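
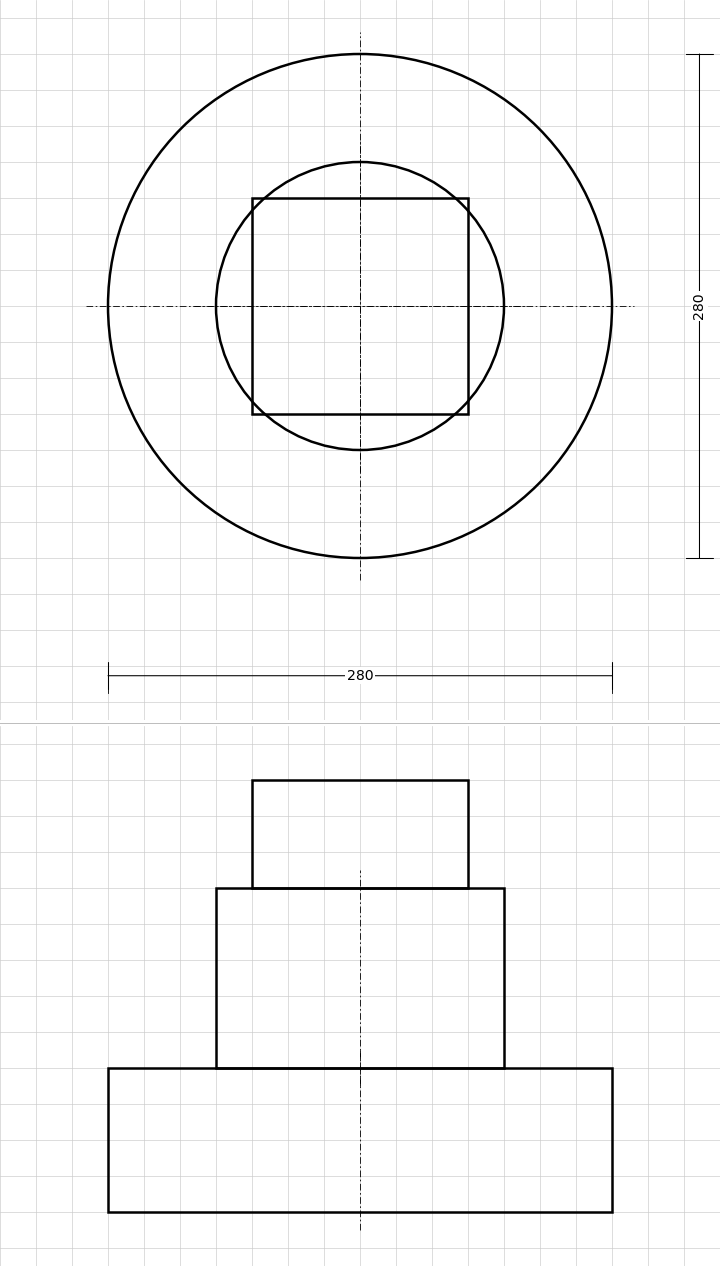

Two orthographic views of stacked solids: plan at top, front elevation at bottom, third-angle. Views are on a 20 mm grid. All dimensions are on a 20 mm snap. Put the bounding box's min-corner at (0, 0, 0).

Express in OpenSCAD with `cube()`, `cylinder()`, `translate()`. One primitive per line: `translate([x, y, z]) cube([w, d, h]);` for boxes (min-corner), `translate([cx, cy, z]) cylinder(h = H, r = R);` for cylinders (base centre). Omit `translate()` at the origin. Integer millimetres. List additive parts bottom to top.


translate([140, 140, 0]) cylinder(h = 80, r = 140);
translate([140, 140, 80]) cylinder(h = 100, r = 80);
translate([80, 80, 180]) cube([120, 120, 60]);


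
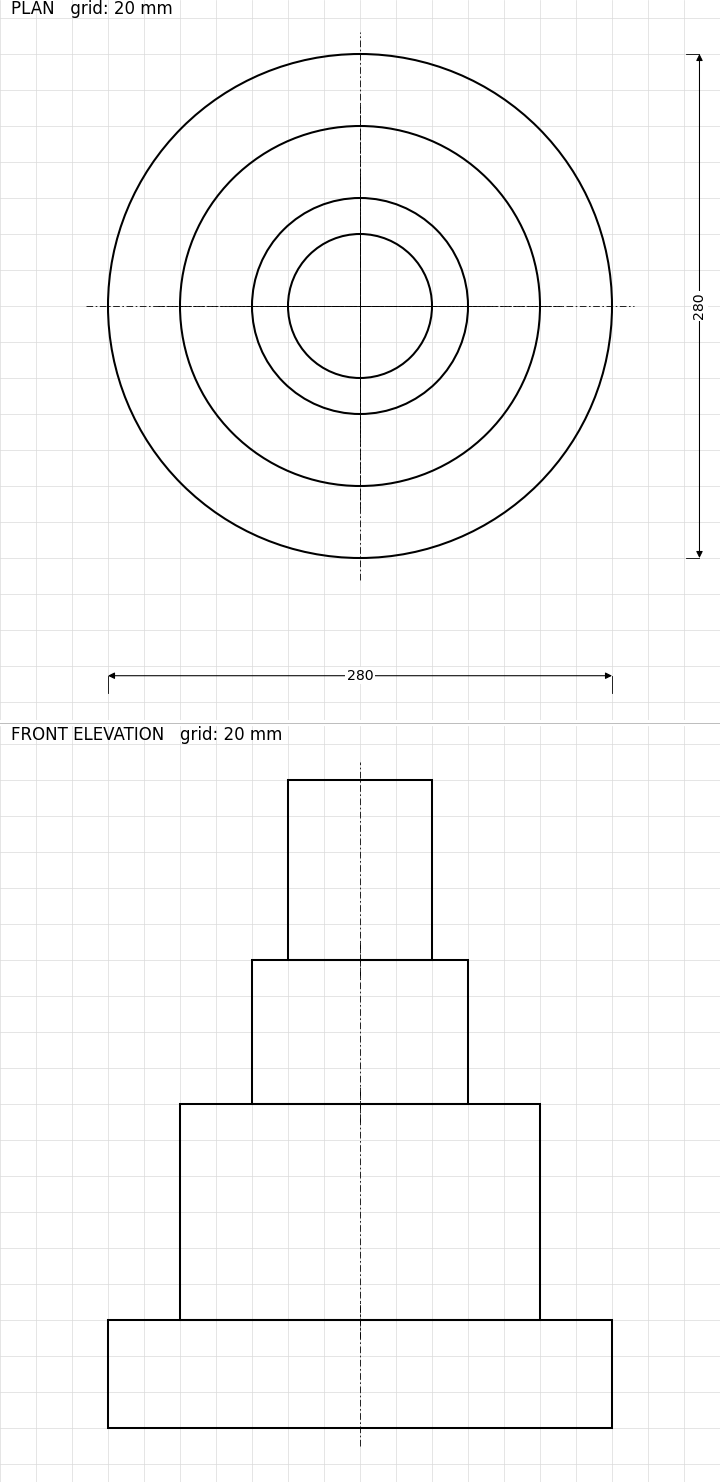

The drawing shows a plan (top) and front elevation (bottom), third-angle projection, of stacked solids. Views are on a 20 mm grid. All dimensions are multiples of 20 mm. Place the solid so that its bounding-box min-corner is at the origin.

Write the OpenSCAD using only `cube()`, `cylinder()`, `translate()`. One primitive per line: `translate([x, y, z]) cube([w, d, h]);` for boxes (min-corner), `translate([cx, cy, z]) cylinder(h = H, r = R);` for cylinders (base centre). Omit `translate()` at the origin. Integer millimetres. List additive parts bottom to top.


translate([140, 140, 0]) cylinder(h = 60, r = 140);
translate([140, 140, 60]) cylinder(h = 120, r = 100);
translate([140, 140, 180]) cylinder(h = 80, r = 60);
translate([140, 140, 260]) cylinder(h = 100, r = 40);


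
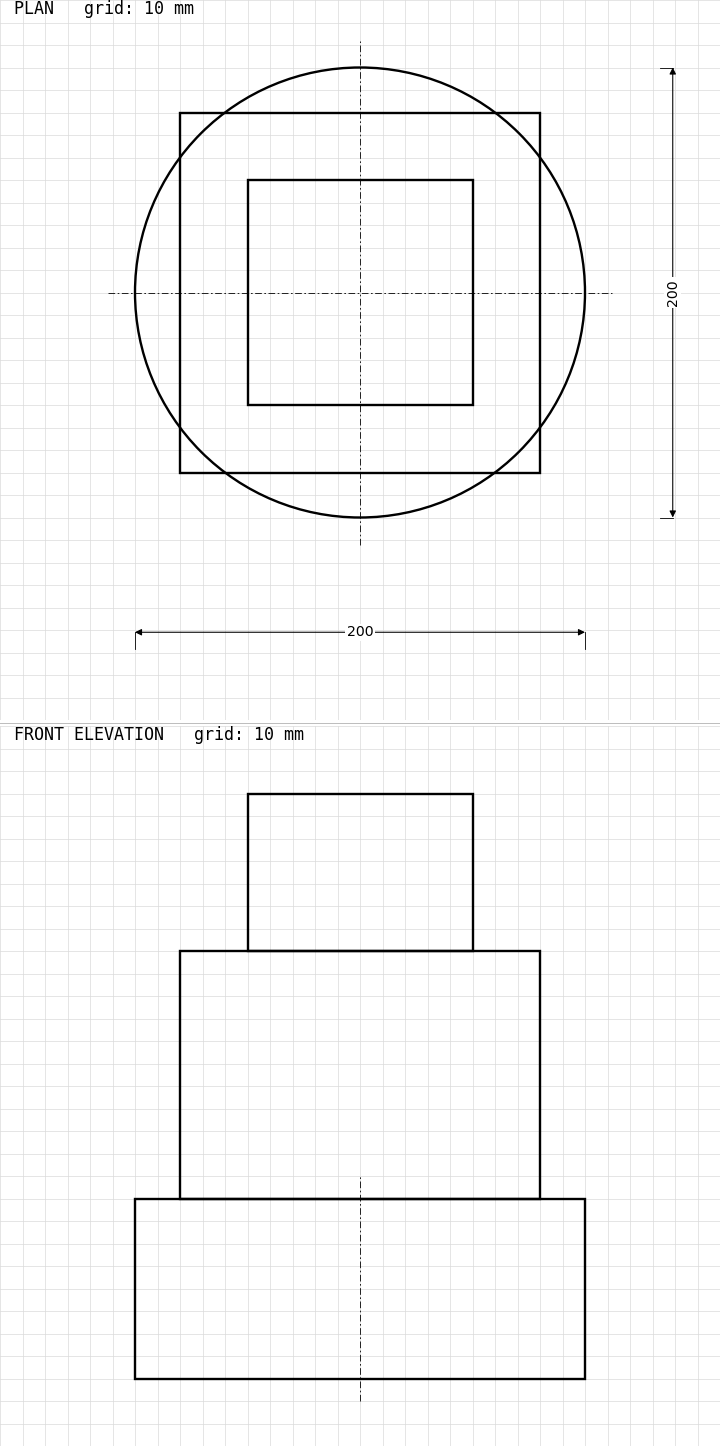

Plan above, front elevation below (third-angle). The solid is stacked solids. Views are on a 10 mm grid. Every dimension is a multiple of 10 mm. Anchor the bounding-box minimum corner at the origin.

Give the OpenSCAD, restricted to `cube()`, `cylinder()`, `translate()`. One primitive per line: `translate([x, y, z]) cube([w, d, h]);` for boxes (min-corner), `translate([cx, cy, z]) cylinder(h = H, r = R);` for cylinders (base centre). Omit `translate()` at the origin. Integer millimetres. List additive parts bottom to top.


translate([100, 100, 0]) cylinder(h = 80, r = 100);
translate([20, 20, 80]) cube([160, 160, 110]);
translate([50, 50, 190]) cube([100, 100, 70]);


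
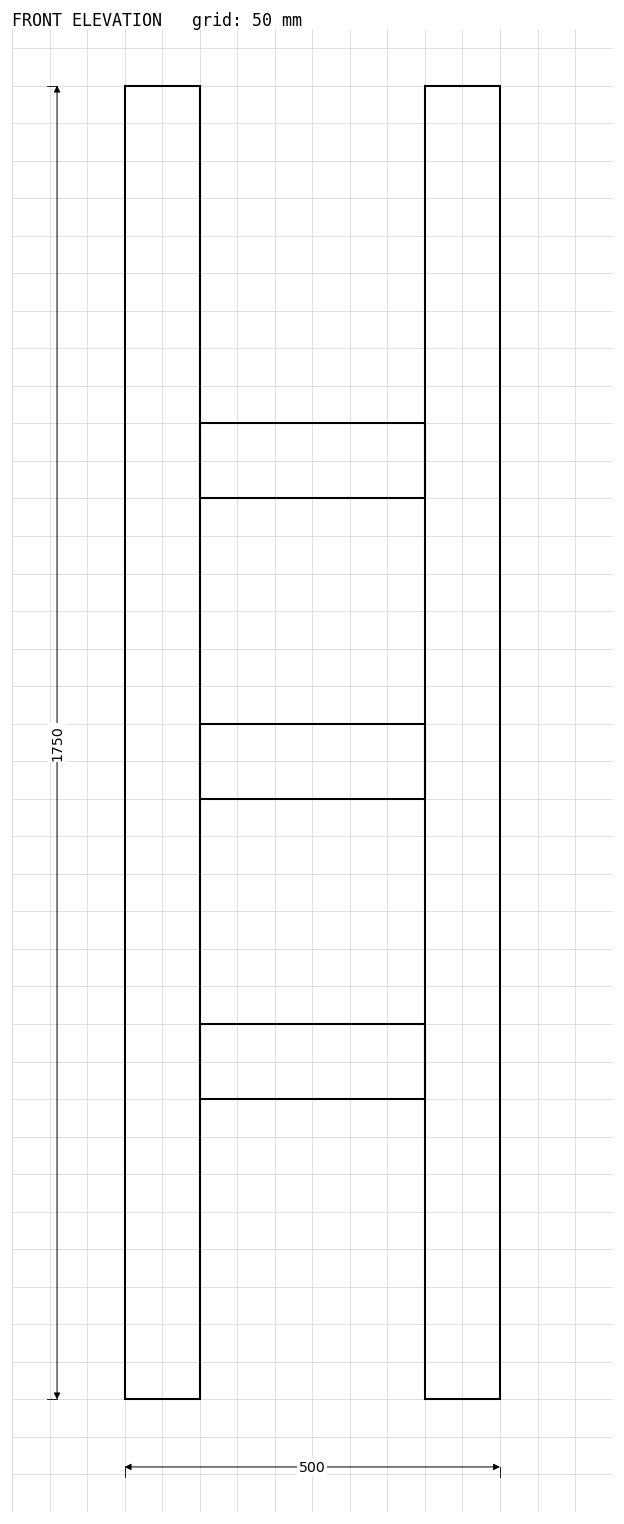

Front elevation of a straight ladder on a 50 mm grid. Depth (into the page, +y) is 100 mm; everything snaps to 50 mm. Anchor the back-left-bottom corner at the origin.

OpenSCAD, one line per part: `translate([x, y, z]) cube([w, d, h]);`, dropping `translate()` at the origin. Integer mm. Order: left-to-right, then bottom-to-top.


cube([100, 100, 1750]);
translate([100, 0, 400]) cube([300, 100, 100]);
translate([100, 0, 800]) cube([300, 100, 100]);
translate([100, 0, 1200]) cube([300, 100, 100]);
translate([400, 0, 0]) cube([100, 100, 1750]);


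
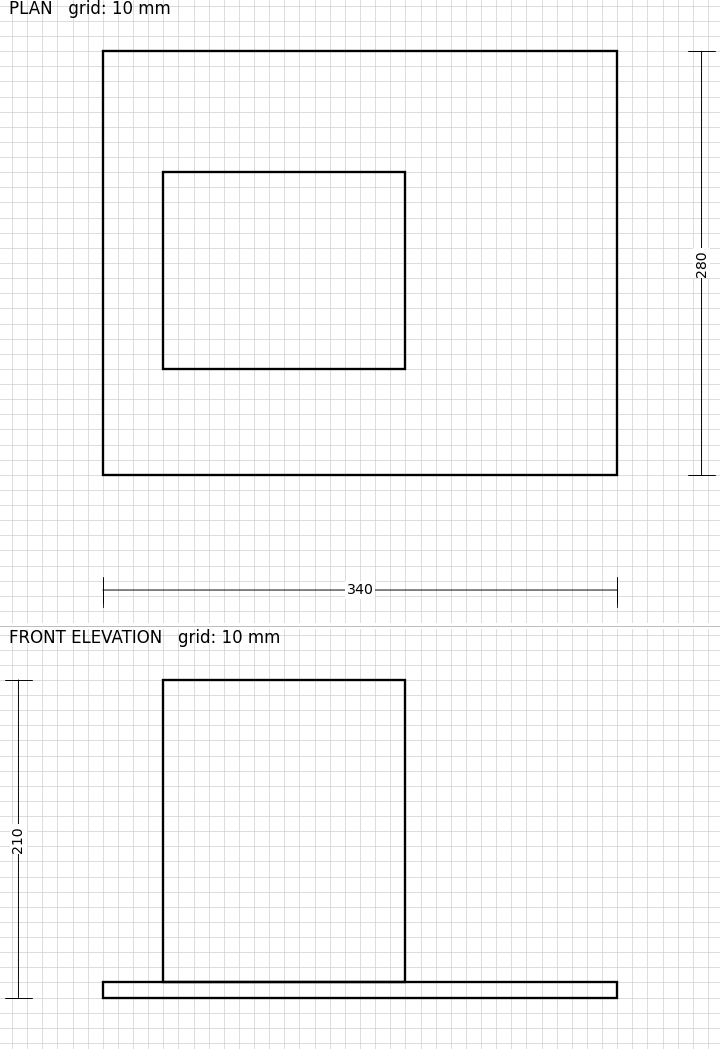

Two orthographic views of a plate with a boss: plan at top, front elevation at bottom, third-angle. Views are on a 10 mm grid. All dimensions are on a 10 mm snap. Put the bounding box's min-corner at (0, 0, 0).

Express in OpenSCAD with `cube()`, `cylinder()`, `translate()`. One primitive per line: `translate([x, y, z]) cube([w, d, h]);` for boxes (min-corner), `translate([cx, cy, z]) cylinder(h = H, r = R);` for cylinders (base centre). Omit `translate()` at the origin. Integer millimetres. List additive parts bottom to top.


cube([340, 280, 10]);
translate([40, 70, 10]) cube([160, 130, 200]);


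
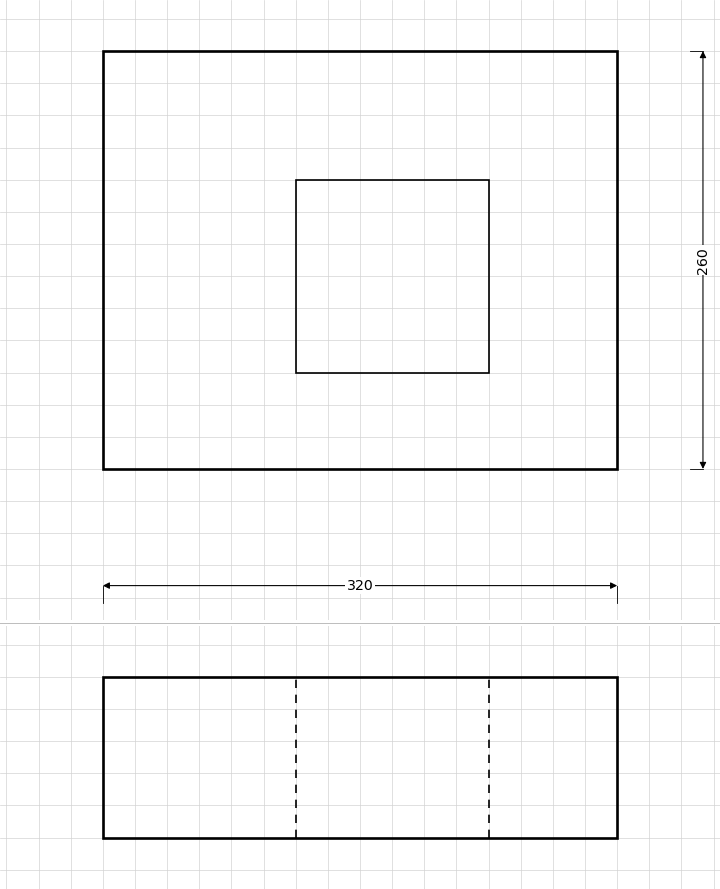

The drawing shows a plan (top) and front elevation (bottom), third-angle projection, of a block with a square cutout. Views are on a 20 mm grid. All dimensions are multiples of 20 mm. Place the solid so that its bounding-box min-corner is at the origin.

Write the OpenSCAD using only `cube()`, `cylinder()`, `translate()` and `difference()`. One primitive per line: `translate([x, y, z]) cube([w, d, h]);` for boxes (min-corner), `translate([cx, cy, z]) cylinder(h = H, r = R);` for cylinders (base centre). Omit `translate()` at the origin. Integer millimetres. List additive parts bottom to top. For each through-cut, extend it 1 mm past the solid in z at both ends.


difference() {
  cube([320, 260, 100]);
  translate([120, 60, -1]) cube([120, 120, 102]);
}


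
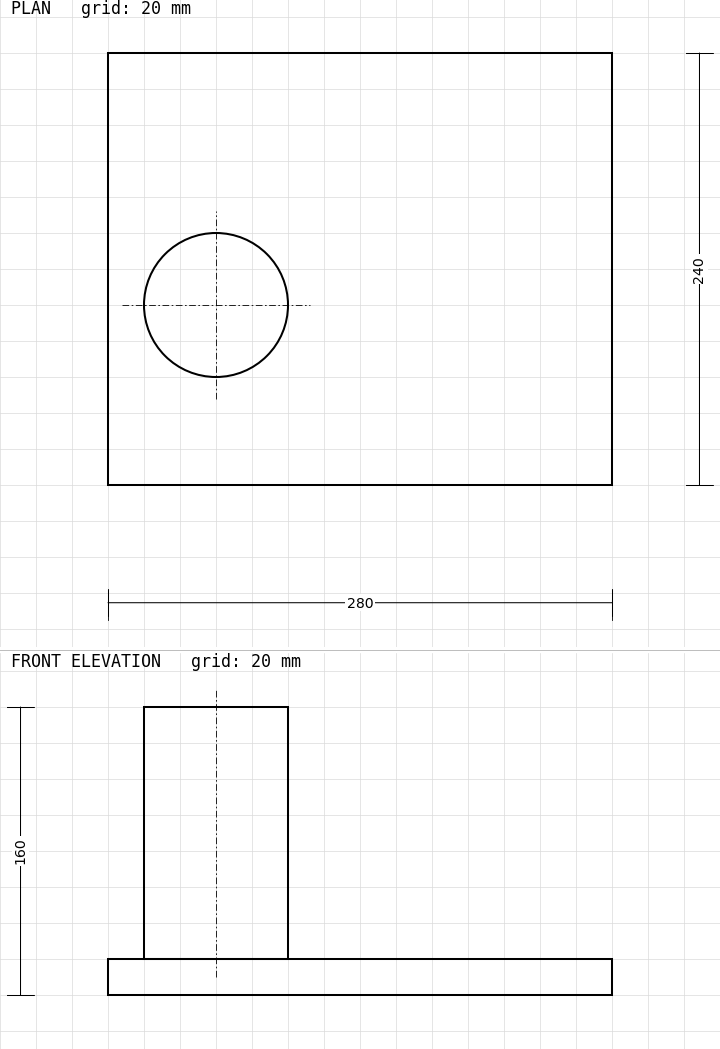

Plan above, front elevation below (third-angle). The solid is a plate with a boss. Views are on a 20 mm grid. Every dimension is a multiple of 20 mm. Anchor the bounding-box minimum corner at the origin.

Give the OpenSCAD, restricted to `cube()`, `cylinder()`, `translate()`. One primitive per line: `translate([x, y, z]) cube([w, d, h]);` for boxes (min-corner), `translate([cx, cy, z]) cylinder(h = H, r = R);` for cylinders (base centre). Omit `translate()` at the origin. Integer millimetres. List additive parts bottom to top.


cube([280, 240, 20]);
translate([60, 100, 20]) cylinder(h = 140, r = 40);


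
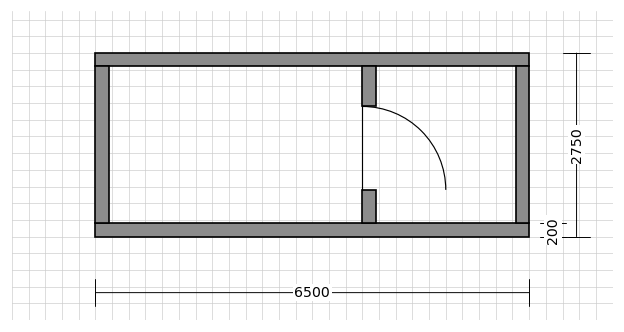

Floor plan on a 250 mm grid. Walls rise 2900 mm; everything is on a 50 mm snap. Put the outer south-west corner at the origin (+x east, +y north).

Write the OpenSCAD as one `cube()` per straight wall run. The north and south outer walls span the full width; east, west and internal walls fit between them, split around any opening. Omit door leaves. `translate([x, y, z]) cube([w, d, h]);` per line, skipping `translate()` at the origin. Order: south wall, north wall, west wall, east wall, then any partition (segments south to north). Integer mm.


cube([6500, 200, 2900]);
translate([0, 2550, 0]) cube([6500, 200, 2900]);
translate([0, 200, 0]) cube([200, 2350, 2900]);
translate([6300, 200, 0]) cube([200, 2350, 2900]);
translate([4000, 200, 0]) cube([200, 500, 2900]);
translate([4000, 1950, 0]) cube([200, 600, 2900]);


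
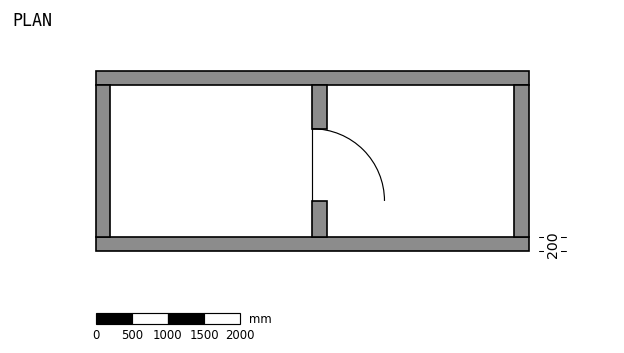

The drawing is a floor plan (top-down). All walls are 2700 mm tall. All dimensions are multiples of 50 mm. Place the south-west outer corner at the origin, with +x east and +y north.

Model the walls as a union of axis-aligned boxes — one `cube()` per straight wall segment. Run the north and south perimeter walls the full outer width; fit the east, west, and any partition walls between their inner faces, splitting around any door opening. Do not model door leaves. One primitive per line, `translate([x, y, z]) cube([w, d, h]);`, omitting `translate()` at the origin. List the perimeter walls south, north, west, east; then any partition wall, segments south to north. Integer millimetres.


cube([6000, 200, 2700]);
translate([0, 2300, 0]) cube([6000, 200, 2700]);
translate([0, 200, 0]) cube([200, 2100, 2700]);
translate([5800, 200, 0]) cube([200, 2100, 2700]);
translate([3000, 200, 0]) cube([200, 500, 2700]);
translate([3000, 1700, 0]) cube([200, 600, 2700]);


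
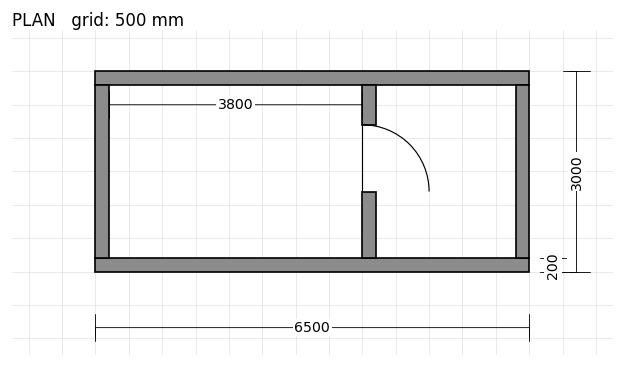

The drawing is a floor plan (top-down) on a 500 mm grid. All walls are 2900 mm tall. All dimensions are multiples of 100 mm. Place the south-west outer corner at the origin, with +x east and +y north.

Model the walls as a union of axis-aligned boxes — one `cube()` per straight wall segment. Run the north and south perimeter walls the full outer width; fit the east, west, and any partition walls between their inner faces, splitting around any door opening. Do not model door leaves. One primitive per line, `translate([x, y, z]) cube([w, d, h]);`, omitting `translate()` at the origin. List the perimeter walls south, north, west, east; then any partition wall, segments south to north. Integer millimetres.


cube([6500, 200, 2900]);
translate([0, 2800, 0]) cube([6500, 200, 2900]);
translate([0, 200, 0]) cube([200, 2600, 2900]);
translate([6300, 200, 0]) cube([200, 2600, 2900]);
translate([4000, 200, 0]) cube([200, 1000, 2900]);
translate([4000, 2200, 0]) cube([200, 600, 2900]);


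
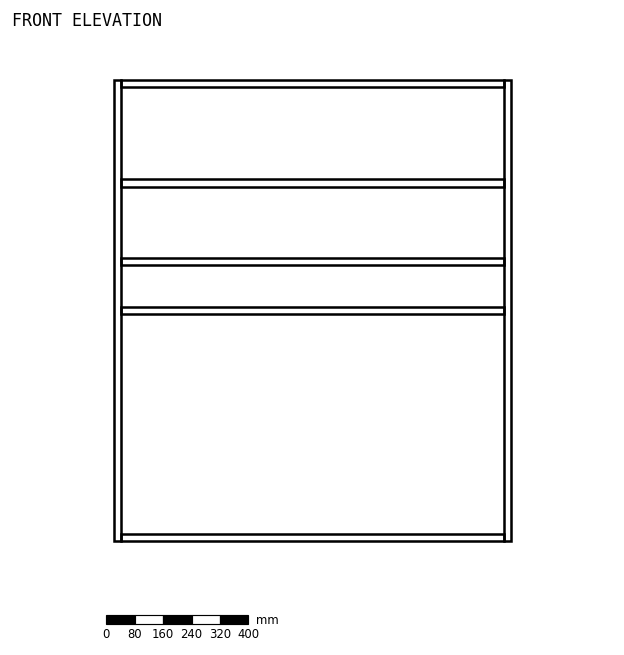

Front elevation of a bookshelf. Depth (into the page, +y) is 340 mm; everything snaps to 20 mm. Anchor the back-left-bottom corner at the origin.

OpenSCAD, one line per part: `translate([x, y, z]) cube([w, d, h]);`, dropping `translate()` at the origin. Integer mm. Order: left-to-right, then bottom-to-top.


cube([20, 340, 1300]);
translate([20, 0, 0]) cube([1080, 340, 20]);
translate([20, 0, 640]) cube([1080, 340, 20]);
translate([20, 0, 780]) cube([1080, 340, 20]);
translate([20, 0, 1000]) cube([1080, 340, 20]);
translate([20, 0, 1280]) cube([1080, 340, 20]);
translate([1100, 0, 0]) cube([20, 340, 1300]);


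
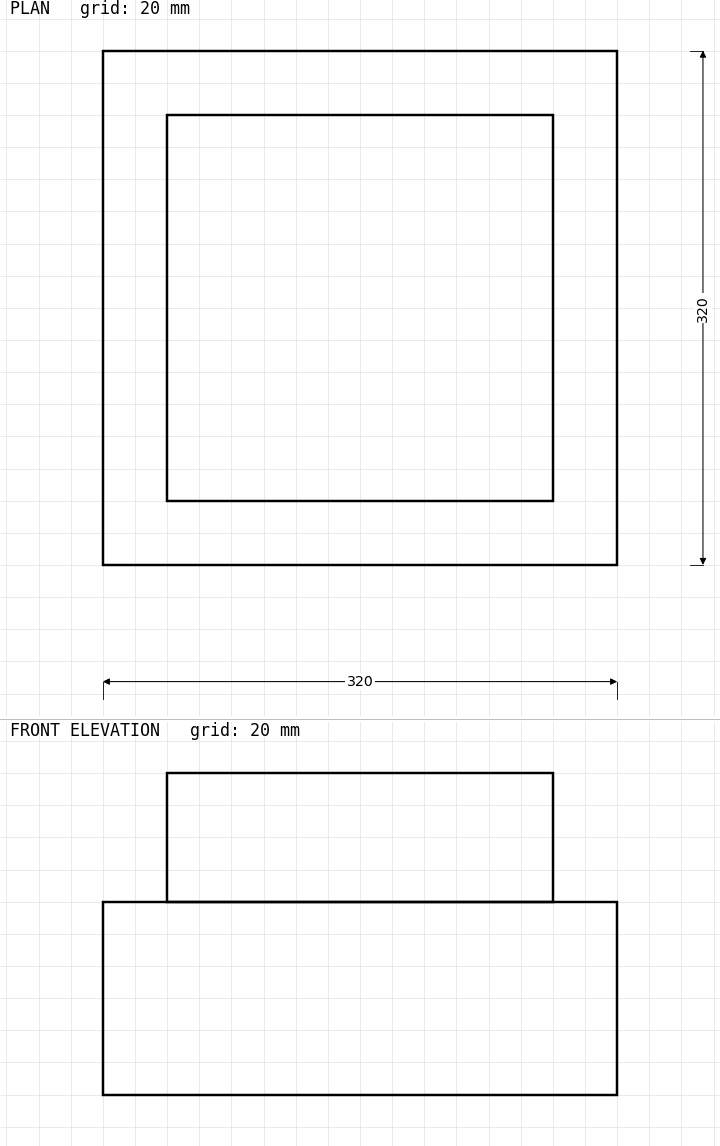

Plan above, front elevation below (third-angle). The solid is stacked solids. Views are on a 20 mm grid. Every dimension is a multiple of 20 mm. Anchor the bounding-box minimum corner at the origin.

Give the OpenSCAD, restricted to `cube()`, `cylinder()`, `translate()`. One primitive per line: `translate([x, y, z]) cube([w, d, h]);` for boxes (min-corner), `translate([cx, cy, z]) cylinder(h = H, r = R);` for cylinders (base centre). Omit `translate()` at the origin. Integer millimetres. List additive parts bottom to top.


cube([320, 320, 120]);
translate([40, 40, 120]) cube([240, 240, 80]);


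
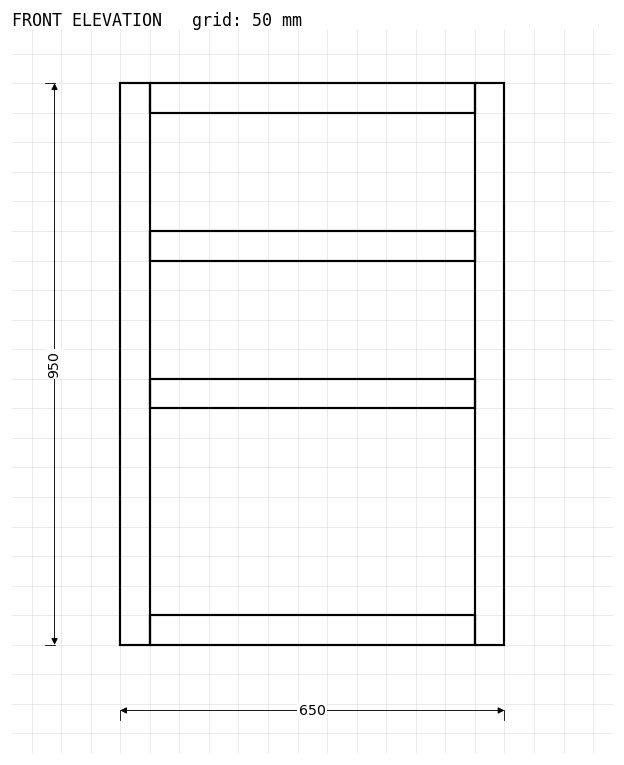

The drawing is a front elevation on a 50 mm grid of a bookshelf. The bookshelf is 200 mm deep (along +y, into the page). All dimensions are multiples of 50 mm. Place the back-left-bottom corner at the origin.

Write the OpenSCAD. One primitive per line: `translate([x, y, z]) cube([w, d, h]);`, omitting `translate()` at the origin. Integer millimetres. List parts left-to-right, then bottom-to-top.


cube([50, 200, 950]);
translate([50, 0, 0]) cube([550, 200, 50]);
translate([50, 0, 400]) cube([550, 200, 50]);
translate([50, 0, 650]) cube([550, 200, 50]);
translate([50, 0, 900]) cube([550, 200, 50]);
translate([600, 0, 0]) cube([50, 200, 950]);


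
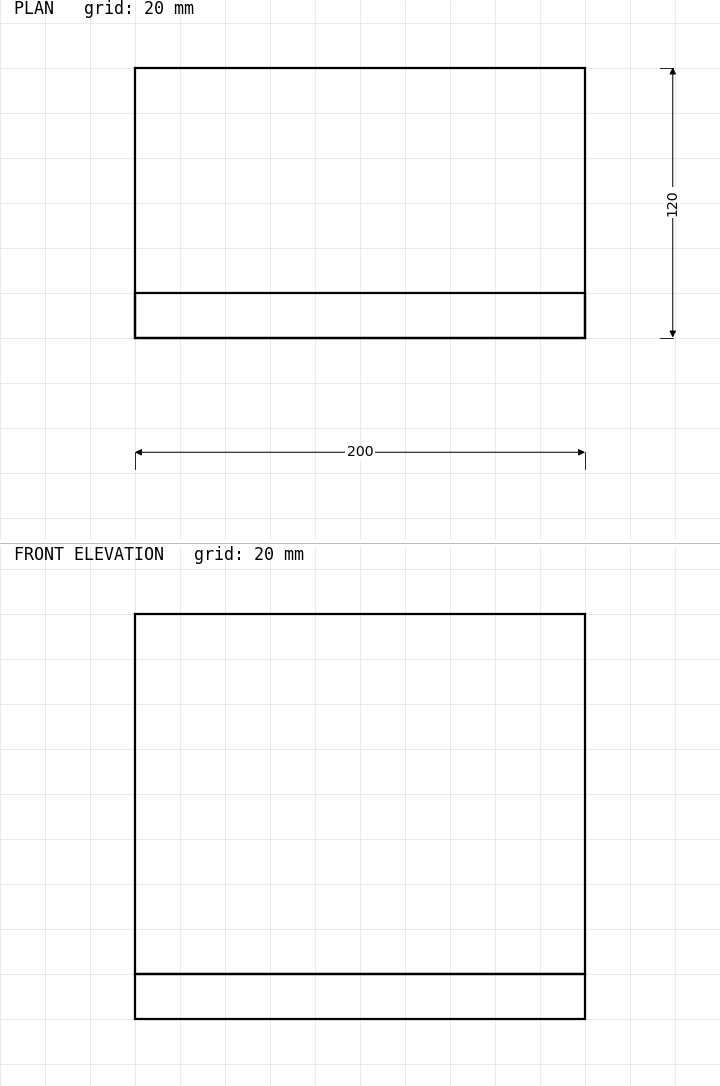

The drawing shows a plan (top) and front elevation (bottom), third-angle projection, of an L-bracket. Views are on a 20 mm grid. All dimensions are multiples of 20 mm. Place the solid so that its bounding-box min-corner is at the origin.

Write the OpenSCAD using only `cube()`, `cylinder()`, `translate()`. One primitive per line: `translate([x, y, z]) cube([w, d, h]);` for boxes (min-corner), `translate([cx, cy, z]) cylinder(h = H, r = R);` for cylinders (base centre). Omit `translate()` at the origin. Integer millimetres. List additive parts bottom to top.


cube([200, 120, 20]);
translate([0, 0, 20]) cube([200, 20, 160]);


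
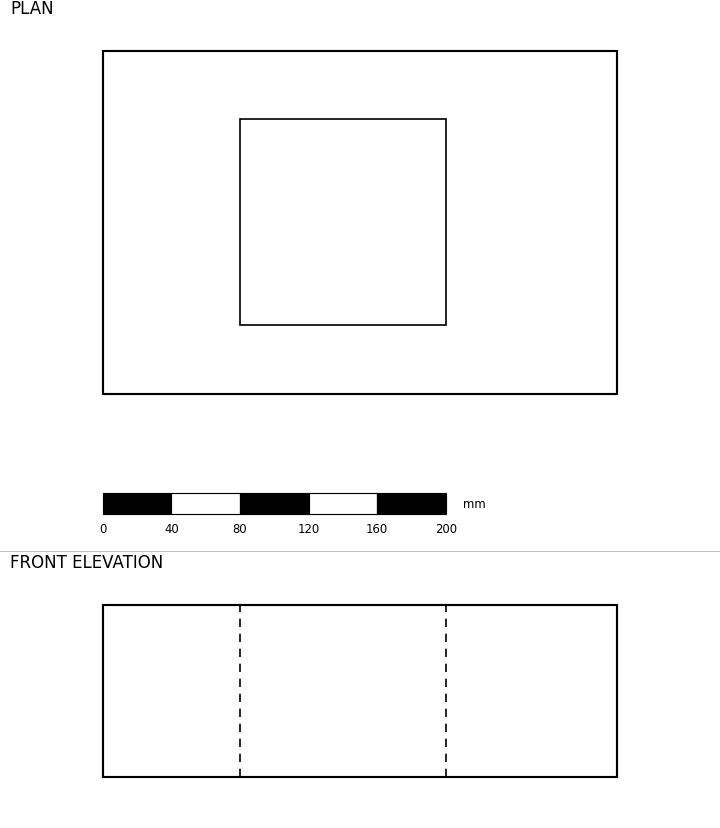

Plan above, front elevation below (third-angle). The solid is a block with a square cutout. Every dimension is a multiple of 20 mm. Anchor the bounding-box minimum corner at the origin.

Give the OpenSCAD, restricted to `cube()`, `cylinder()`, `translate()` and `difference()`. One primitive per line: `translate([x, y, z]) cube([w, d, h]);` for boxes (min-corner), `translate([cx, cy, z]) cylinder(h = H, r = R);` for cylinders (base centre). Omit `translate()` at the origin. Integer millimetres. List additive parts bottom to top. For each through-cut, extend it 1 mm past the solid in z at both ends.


difference() {
  cube([300, 200, 100]);
  translate([80, 40, -1]) cube([120, 120, 102]);
}


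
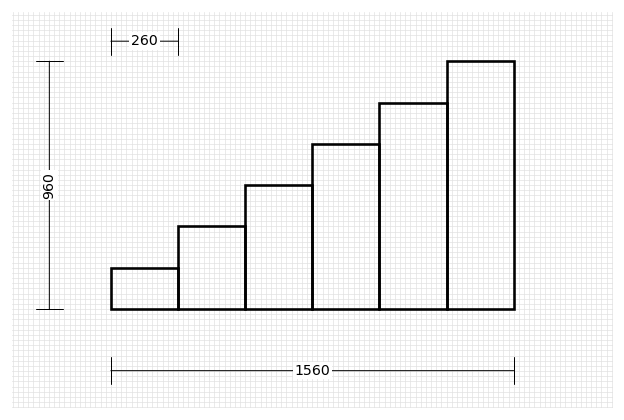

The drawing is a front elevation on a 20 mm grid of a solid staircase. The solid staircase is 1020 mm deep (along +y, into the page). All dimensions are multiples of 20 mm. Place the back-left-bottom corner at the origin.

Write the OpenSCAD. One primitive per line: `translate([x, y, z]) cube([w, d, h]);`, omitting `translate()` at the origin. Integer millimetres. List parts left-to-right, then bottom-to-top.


cube([260, 1020, 160]);
translate([260, 0, 0]) cube([260, 1020, 320]);
translate([520, 0, 0]) cube([260, 1020, 480]);
translate([780, 0, 0]) cube([260, 1020, 640]);
translate([1040, 0, 0]) cube([260, 1020, 800]);
translate([1300, 0, 0]) cube([260, 1020, 960]);


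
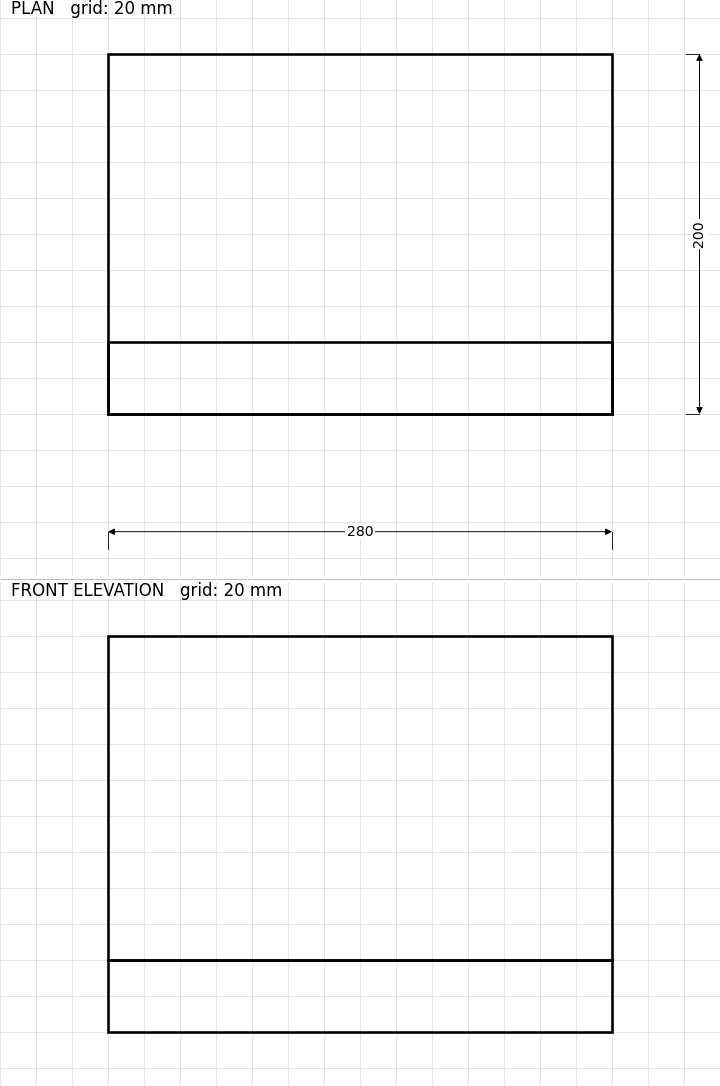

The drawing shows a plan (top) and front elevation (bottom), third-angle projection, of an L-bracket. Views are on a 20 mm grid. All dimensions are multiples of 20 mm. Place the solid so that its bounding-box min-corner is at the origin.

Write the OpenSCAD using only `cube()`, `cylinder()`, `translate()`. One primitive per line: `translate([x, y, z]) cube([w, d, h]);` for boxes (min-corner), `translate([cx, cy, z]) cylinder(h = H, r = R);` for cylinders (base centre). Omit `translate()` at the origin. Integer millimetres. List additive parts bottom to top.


cube([280, 200, 40]);
translate([0, 0, 40]) cube([280, 40, 180]);


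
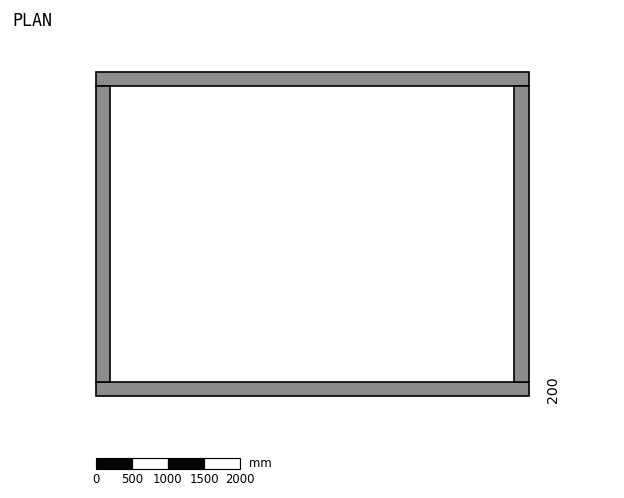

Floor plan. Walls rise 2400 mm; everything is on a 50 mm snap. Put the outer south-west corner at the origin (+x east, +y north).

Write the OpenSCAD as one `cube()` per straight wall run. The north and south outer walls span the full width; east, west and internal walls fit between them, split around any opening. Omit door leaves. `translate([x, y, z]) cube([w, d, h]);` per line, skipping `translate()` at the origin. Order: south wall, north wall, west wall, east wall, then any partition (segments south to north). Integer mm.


cube([6000, 200, 2400]);
translate([0, 4300, 0]) cube([6000, 200, 2400]);
translate([0, 200, 0]) cube([200, 4100, 2400]);
translate([5800, 200, 0]) cube([200, 4100, 2400]);


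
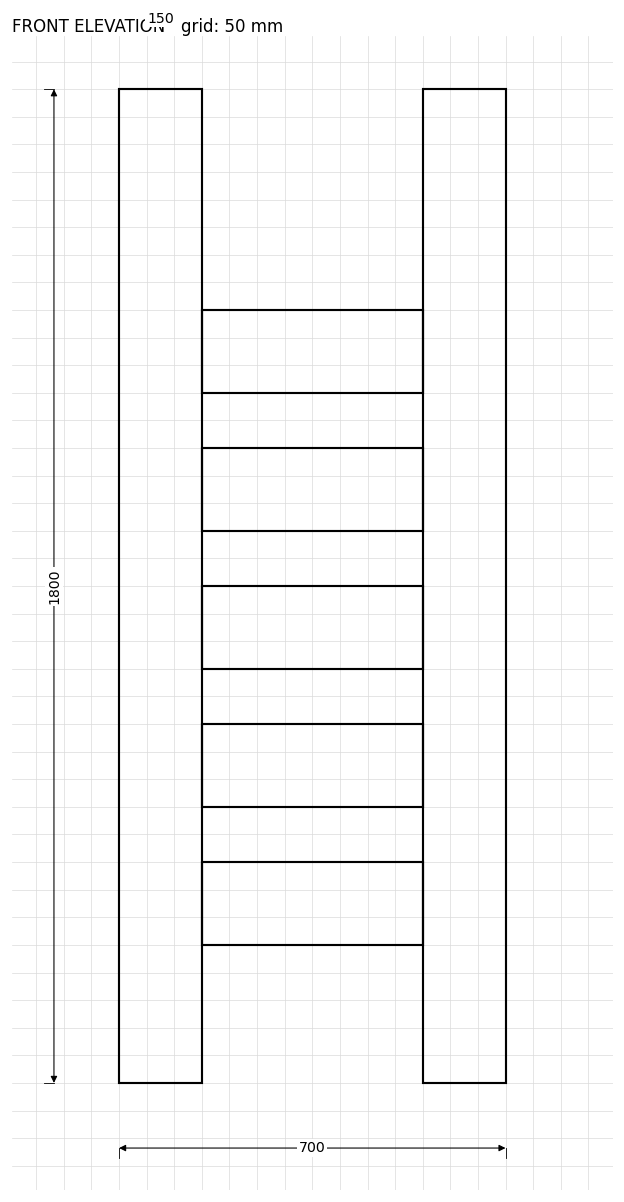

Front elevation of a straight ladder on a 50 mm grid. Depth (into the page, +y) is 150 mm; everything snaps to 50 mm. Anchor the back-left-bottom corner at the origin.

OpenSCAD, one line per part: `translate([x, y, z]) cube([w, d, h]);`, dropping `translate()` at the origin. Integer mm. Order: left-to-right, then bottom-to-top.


cube([150, 150, 1800]);
translate([150, 0, 250]) cube([400, 150, 150]);
translate([150, 0, 500]) cube([400, 150, 150]);
translate([150, 0, 750]) cube([400, 150, 150]);
translate([150, 0, 1000]) cube([400, 150, 150]);
translate([150, 0, 1250]) cube([400, 150, 150]);
translate([550, 0, 0]) cube([150, 150, 1800]);


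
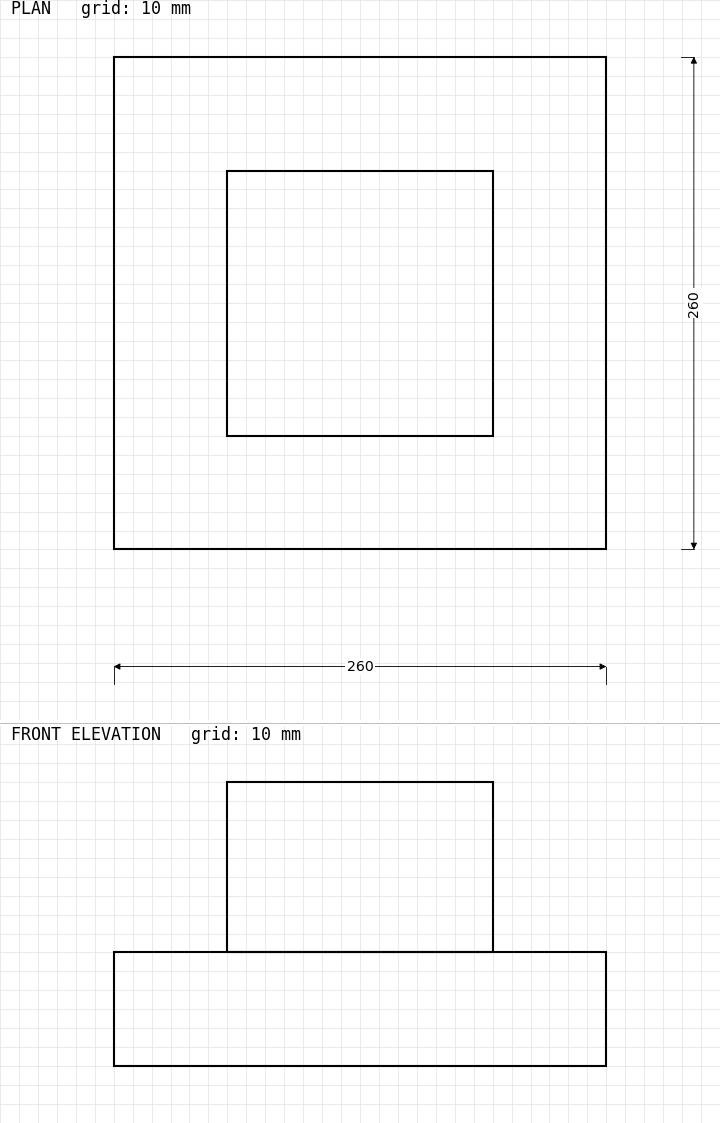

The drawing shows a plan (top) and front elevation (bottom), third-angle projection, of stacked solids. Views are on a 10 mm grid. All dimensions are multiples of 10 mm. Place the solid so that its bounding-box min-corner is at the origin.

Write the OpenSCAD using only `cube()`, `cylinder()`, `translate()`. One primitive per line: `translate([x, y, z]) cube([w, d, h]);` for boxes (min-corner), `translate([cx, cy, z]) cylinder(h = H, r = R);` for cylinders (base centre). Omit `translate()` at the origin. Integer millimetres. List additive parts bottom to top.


cube([260, 260, 60]);
translate([60, 60, 60]) cube([140, 140, 90]);


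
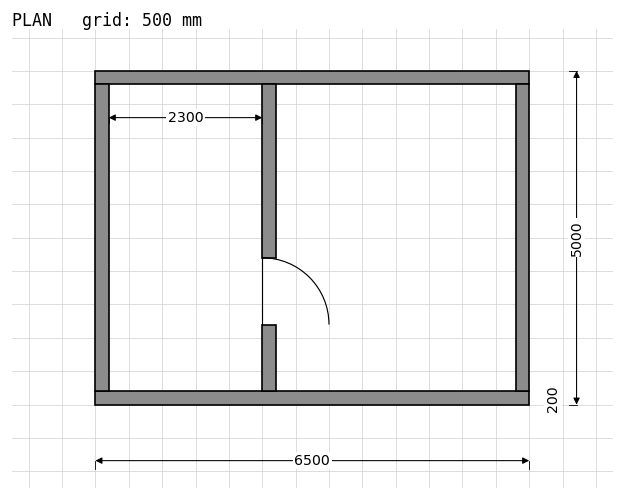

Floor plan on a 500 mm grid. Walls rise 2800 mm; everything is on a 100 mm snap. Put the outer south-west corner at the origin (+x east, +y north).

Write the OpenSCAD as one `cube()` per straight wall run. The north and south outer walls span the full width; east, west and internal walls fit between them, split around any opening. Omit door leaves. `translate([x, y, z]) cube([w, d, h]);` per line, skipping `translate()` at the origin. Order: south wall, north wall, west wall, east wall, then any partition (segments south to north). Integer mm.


cube([6500, 200, 2800]);
translate([0, 4800, 0]) cube([6500, 200, 2800]);
translate([0, 200, 0]) cube([200, 4600, 2800]);
translate([6300, 200, 0]) cube([200, 4600, 2800]);
translate([2500, 200, 0]) cube([200, 1000, 2800]);
translate([2500, 2200, 0]) cube([200, 2600, 2800]);


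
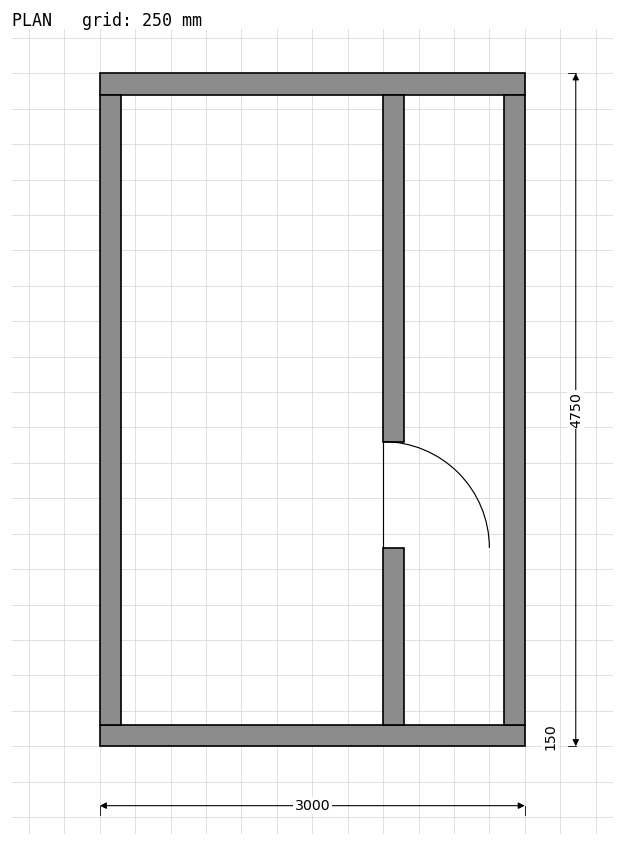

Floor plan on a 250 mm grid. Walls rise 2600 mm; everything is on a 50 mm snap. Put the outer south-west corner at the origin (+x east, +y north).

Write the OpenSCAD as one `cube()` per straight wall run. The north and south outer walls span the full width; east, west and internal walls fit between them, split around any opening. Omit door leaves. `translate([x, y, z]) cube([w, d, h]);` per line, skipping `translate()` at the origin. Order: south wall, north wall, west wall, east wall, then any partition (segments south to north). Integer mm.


cube([3000, 150, 2600]);
translate([0, 4600, 0]) cube([3000, 150, 2600]);
translate([0, 150, 0]) cube([150, 4450, 2600]);
translate([2850, 150, 0]) cube([150, 4450, 2600]);
translate([2000, 150, 0]) cube([150, 1250, 2600]);
translate([2000, 2150, 0]) cube([150, 2450, 2600]);


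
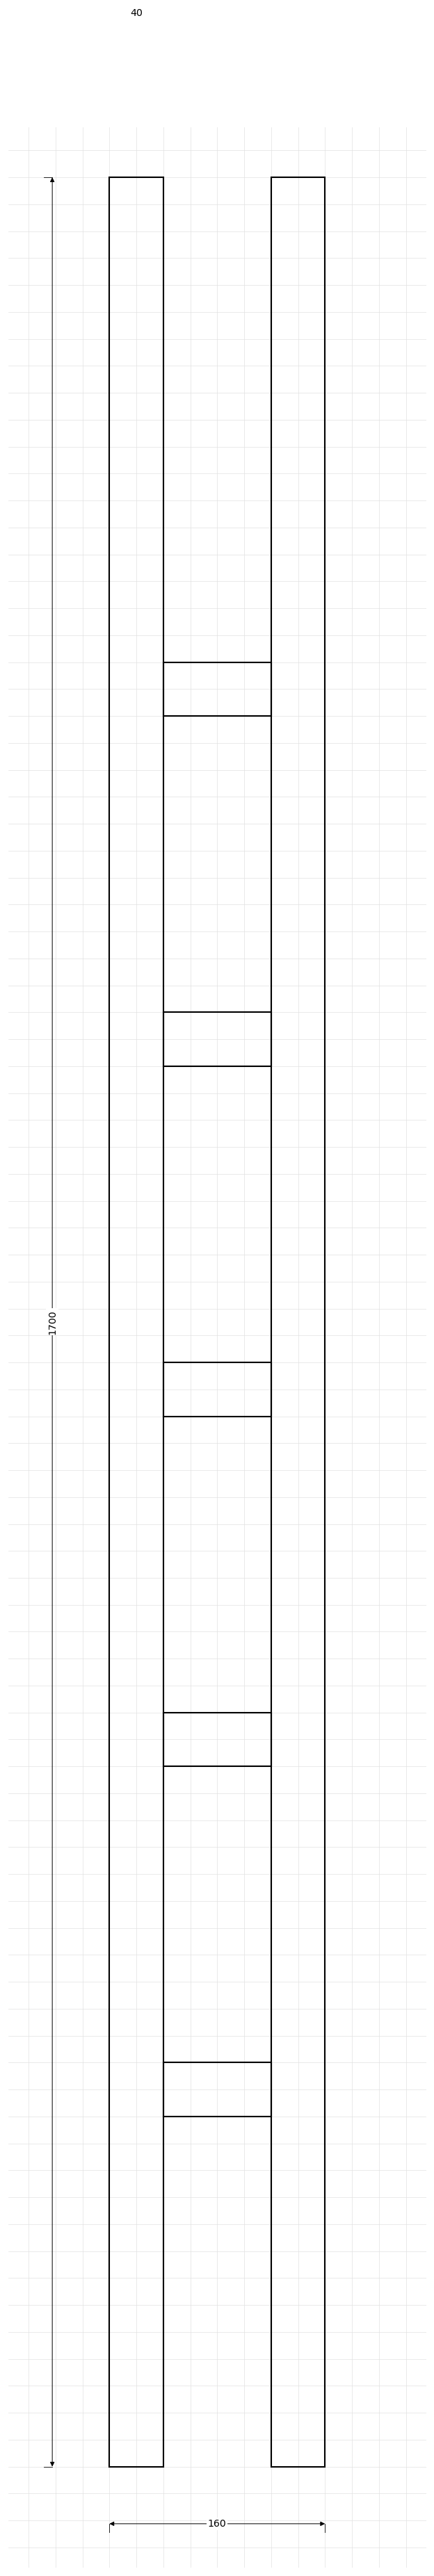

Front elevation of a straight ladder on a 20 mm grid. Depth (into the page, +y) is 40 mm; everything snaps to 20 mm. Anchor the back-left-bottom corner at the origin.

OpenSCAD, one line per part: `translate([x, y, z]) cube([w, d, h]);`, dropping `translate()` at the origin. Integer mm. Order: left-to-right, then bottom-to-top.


cube([40, 40, 1700]);
translate([40, 0, 260]) cube([80, 40, 40]);
translate([40, 0, 520]) cube([80, 40, 40]);
translate([40, 0, 780]) cube([80, 40, 40]);
translate([40, 0, 1040]) cube([80, 40, 40]);
translate([40, 0, 1300]) cube([80, 40, 40]);
translate([120, 0, 0]) cube([40, 40, 1700]);


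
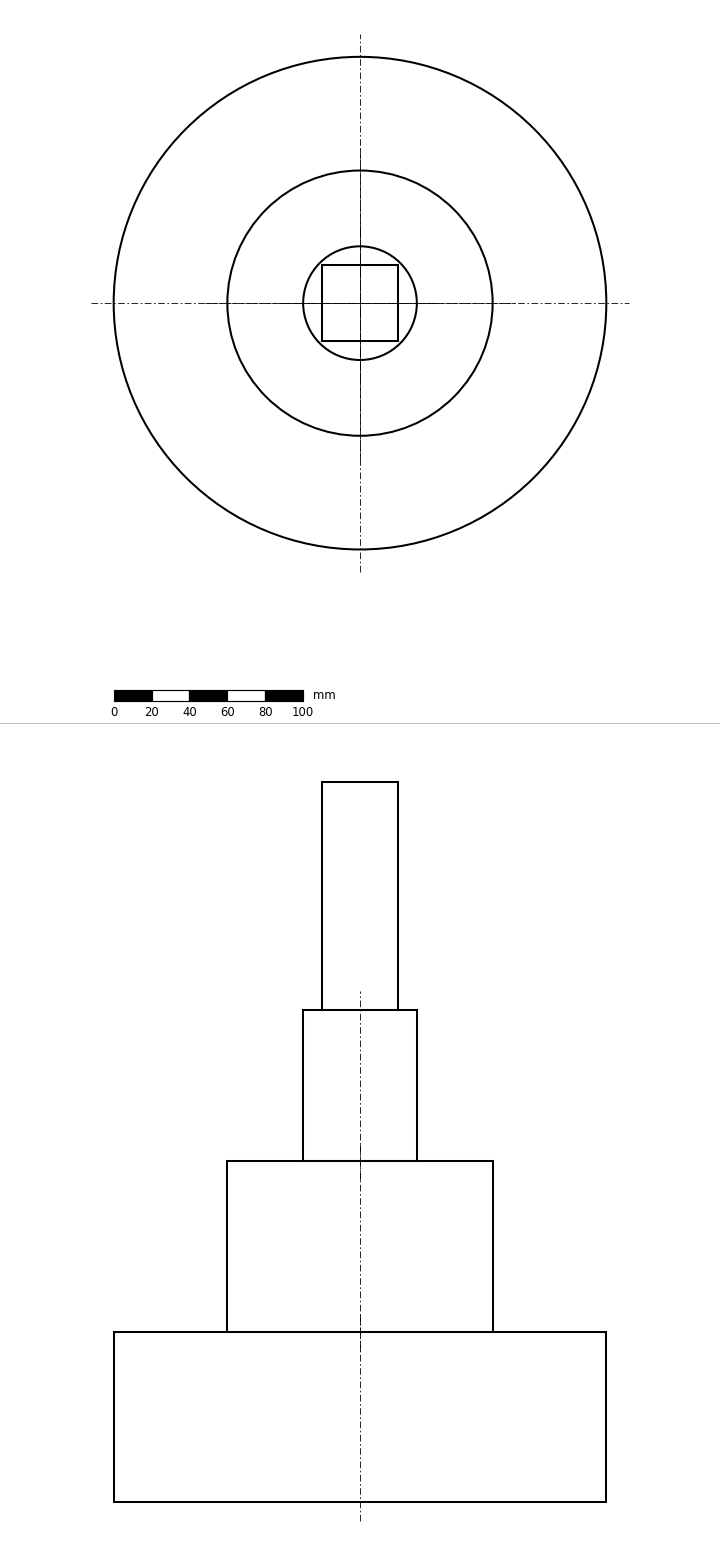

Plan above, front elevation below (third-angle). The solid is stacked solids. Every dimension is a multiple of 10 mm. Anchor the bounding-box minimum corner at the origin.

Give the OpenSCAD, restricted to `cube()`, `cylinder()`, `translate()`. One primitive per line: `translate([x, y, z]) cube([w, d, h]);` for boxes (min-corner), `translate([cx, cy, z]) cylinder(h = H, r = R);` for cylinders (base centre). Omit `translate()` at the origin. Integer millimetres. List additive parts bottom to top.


translate([130, 130, 0]) cylinder(h = 90, r = 130);
translate([130, 130, 90]) cylinder(h = 90, r = 70);
translate([130, 130, 180]) cylinder(h = 80, r = 30);
translate([110, 110, 260]) cube([40, 40, 120]);


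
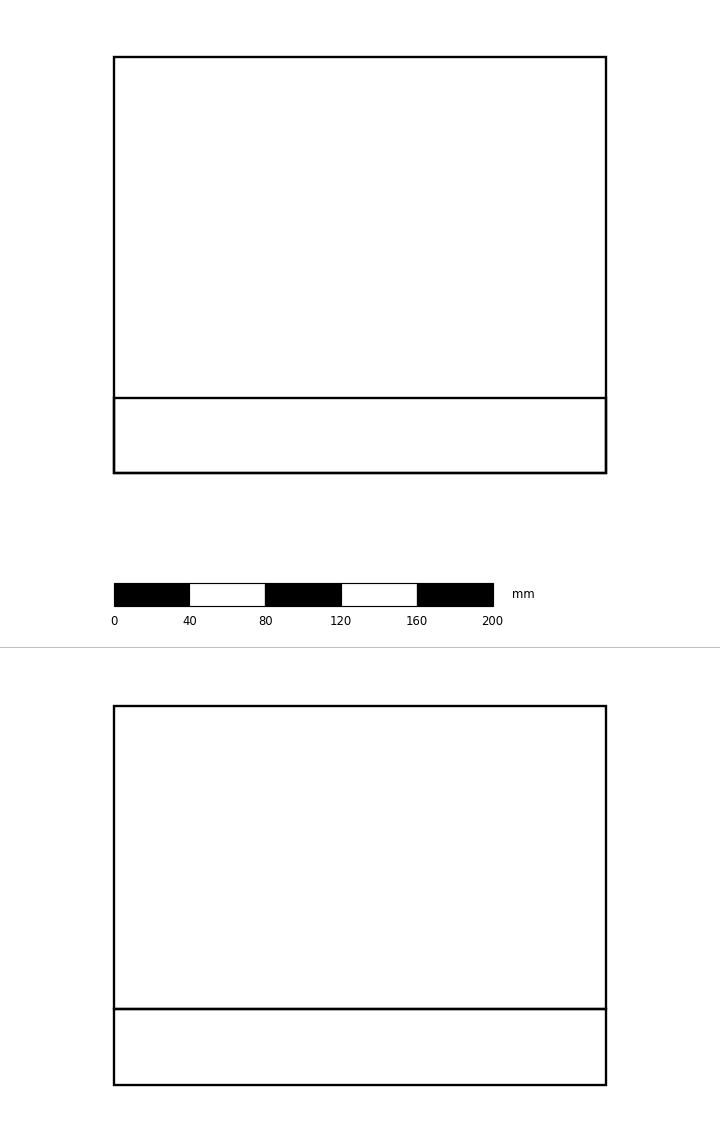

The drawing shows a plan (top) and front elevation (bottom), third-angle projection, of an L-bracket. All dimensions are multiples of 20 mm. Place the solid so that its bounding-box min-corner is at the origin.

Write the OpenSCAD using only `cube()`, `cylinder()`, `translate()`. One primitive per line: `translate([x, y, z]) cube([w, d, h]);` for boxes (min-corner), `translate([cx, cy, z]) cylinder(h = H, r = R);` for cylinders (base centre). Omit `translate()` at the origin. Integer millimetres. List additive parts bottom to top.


cube([260, 220, 40]);
translate([0, 0, 40]) cube([260, 40, 160]);


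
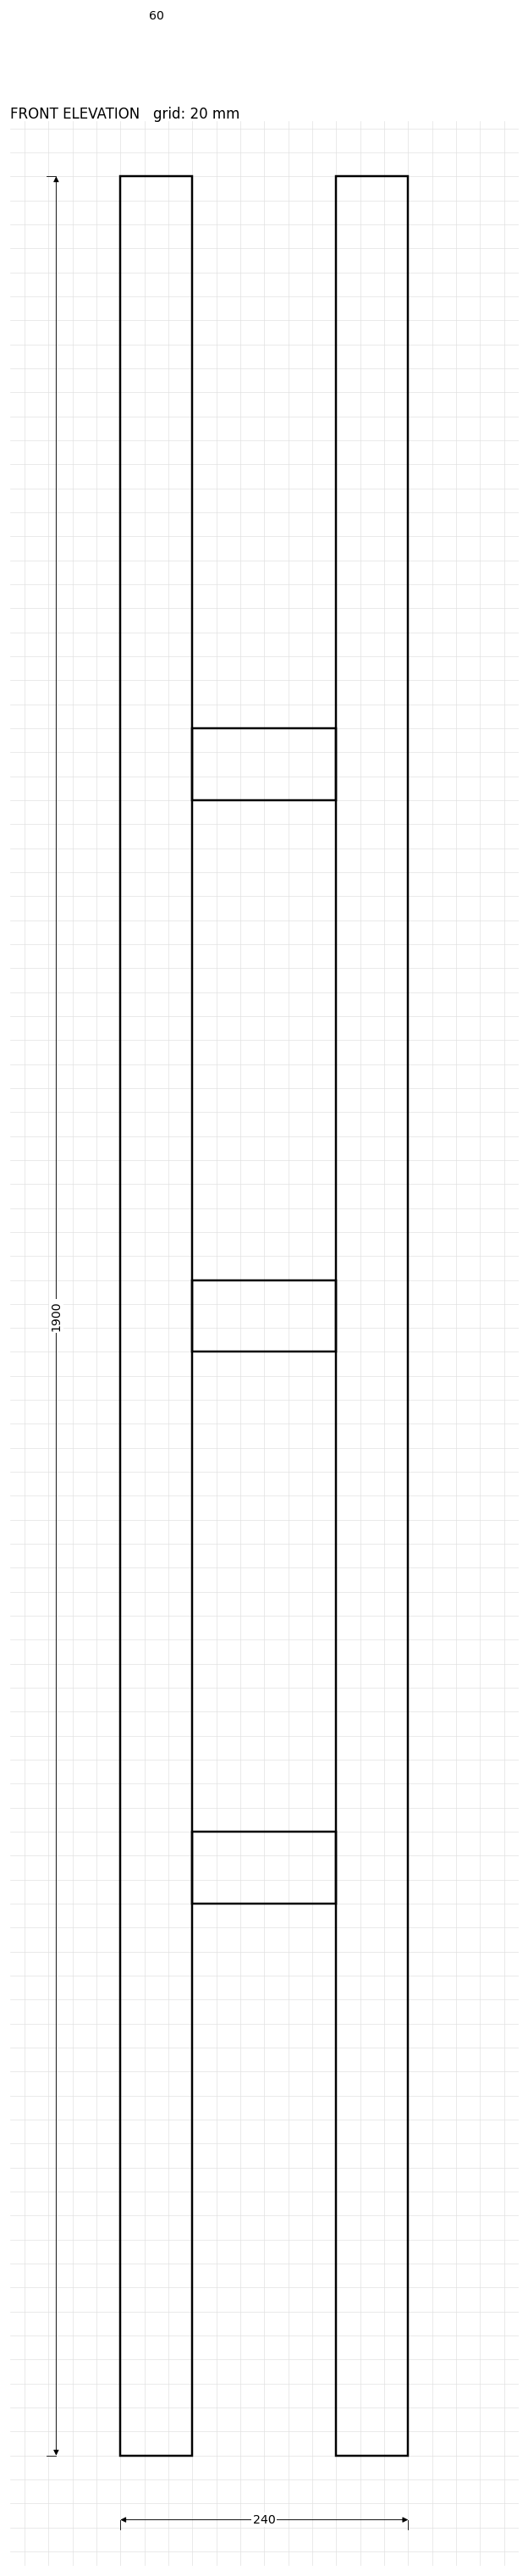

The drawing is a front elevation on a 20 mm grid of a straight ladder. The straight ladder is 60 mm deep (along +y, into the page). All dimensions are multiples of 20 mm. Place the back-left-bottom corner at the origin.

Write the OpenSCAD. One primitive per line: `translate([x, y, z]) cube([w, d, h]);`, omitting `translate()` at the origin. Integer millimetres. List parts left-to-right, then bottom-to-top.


cube([60, 60, 1900]);
translate([60, 0, 460]) cube([120, 60, 60]);
translate([60, 0, 920]) cube([120, 60, 60]);
translate([60, 0, 1380]) cube([120, 60, 60]);
translate([180, 0, 0]) cube([60, 60, 1900]);


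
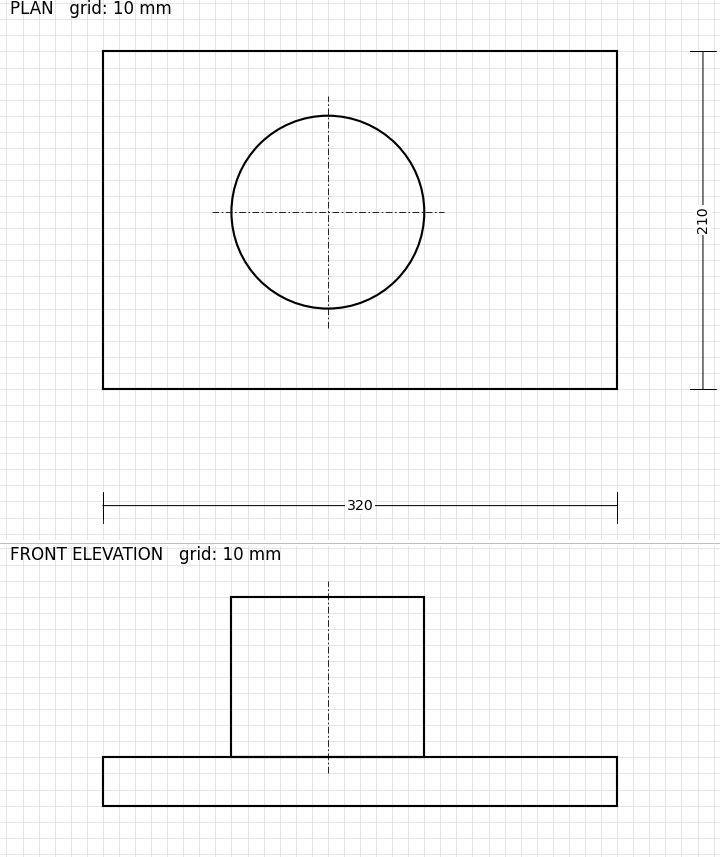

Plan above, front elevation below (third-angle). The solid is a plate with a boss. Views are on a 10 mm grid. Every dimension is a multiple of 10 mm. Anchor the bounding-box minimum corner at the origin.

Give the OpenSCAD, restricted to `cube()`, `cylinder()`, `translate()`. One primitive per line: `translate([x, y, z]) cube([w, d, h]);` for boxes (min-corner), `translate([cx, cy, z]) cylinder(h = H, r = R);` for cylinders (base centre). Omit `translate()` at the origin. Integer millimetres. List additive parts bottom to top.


cube([320, 210, 30]);
translate([140, 110, 30]) cylinder(h = 100, r = 60);


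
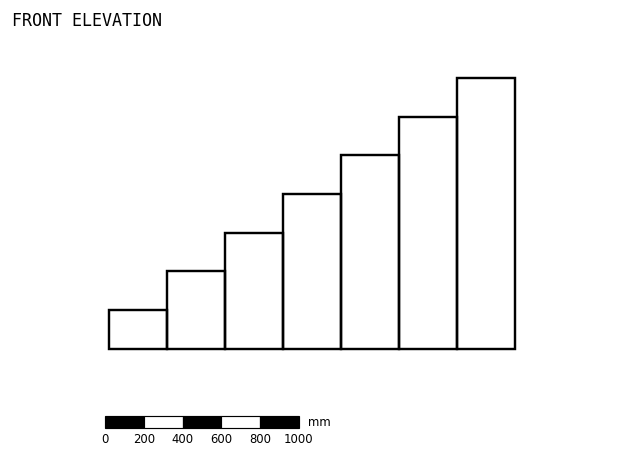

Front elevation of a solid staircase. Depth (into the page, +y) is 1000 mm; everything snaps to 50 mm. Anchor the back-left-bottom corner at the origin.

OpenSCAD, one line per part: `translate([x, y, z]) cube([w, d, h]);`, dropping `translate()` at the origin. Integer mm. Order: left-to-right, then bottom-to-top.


cube([300, 1000, 200]);
translate([300, 0, 0]) cube([300, 1000, 400]);
translate([600, 0, 0]) cube([300, 1000, 600]);
translate([900, 0, 0]) cube([300, 1000, 800]);
translate([1200, 0, 0]) cube([300, 1000, 1000]);
translate([1500, 0, 0]) cube([300, 1000, 1200]);
translate([1800, 0, 0]) cube([300, 1000, 1400]);


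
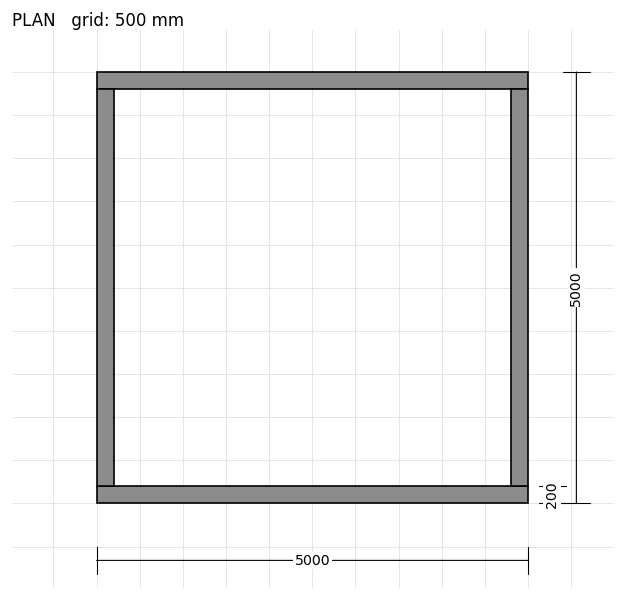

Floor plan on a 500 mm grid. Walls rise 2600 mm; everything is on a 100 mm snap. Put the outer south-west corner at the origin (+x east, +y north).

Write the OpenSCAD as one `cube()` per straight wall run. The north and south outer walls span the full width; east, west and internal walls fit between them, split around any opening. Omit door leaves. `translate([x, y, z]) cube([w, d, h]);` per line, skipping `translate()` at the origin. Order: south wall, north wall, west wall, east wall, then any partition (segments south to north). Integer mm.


cube([5000, 200, 2600]);
translate([0, 4800, 0]) cube([5000, 200, 2600]);
translate([0, 200, 0]) cube([200, 4600, 2600]);
translate([4800, 200, 0]) cube([200, 4600, 2600]);


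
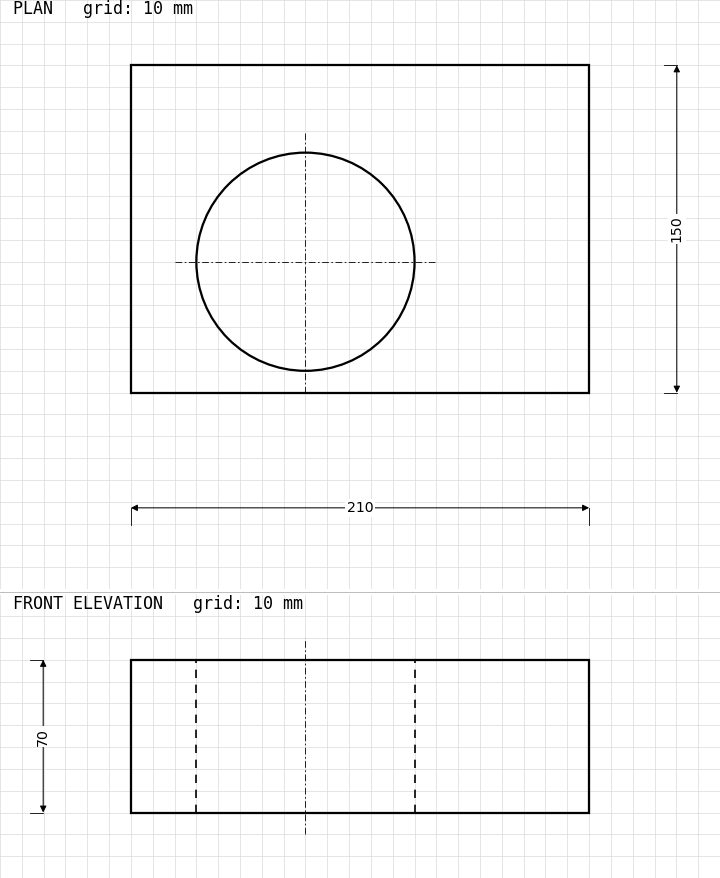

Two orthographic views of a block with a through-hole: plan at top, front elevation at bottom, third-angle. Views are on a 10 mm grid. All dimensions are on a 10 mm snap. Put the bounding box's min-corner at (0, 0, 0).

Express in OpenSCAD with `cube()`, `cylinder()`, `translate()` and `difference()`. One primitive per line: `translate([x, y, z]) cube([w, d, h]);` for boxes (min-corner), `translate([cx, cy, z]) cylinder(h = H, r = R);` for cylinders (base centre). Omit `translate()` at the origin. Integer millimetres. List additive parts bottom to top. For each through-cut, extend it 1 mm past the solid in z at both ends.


difference() {
  cube([210, 150, 70]);
  translate([80, 60, -1]) cylinder(h = 72, r = 50);
}


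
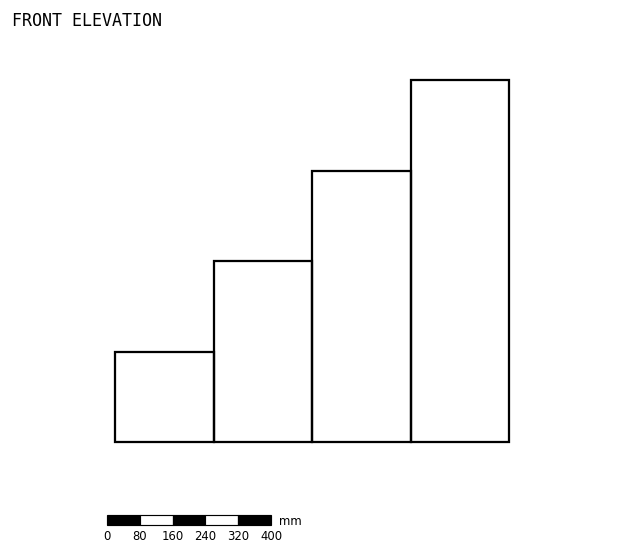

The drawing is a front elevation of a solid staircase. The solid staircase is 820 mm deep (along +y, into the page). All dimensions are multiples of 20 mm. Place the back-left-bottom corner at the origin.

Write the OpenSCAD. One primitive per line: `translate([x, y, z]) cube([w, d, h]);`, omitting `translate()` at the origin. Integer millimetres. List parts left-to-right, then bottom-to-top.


cube([240, 820, 220]);
translate([240, 0, 0]) cube([240, 820, 440]);
translate([480, 0, 0]) cube([240, 820, 660]);
translate([720, 0, 0]) cube([240, 820, 880]);


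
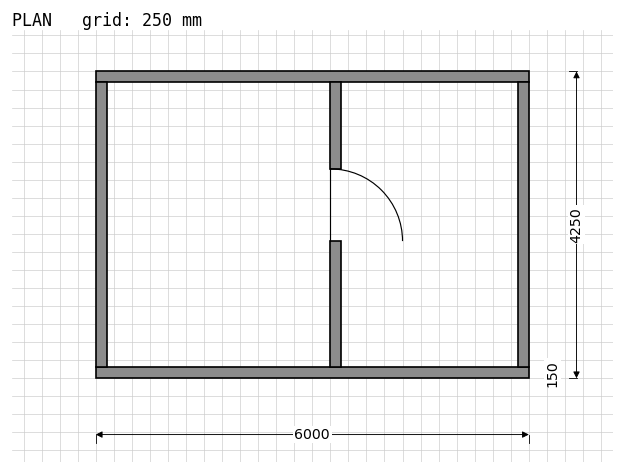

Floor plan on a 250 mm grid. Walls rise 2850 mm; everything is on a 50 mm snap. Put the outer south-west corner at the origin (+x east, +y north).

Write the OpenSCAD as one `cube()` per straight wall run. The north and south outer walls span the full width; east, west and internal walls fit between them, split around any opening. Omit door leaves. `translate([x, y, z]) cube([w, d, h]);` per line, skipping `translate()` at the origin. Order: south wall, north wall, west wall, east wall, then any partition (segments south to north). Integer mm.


cube([6000, 150, 2850]);
translate([0, 4100, 0]) cube([6000, 150, 2850]);
translate([0, 150, 0]) cube([150, 3950, 2850]);
translate([5850, 150, 0]) cube([150, 3950, 2850]);
translate([3250, 150, 0]) cube([150, 1750, 2850]);
translate([3250, 2900, 0]) cube([150, 1200, 2850]);


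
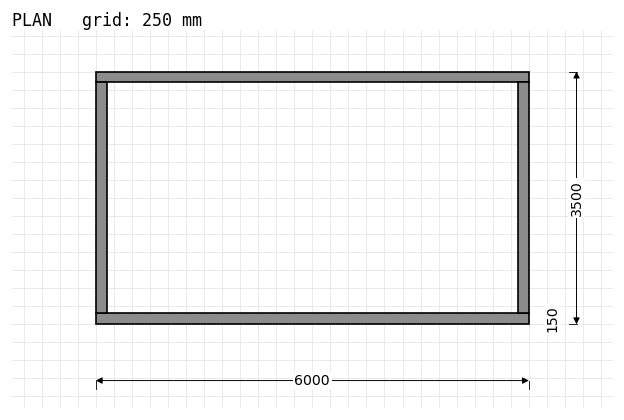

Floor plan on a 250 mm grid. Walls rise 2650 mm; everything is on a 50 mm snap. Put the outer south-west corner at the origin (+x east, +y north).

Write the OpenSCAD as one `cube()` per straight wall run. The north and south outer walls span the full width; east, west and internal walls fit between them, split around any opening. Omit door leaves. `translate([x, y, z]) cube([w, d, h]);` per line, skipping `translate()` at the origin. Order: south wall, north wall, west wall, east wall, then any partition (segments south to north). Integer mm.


cube([6000, 150, 2650]);
translate([0, 3350, 0]) cube([6000, 150, 2650]);
translate([0, 150, 0]) cube([150, 3200, 2650]);
translate([5850, 150, 0]) cube([150, 3200, 2650]);


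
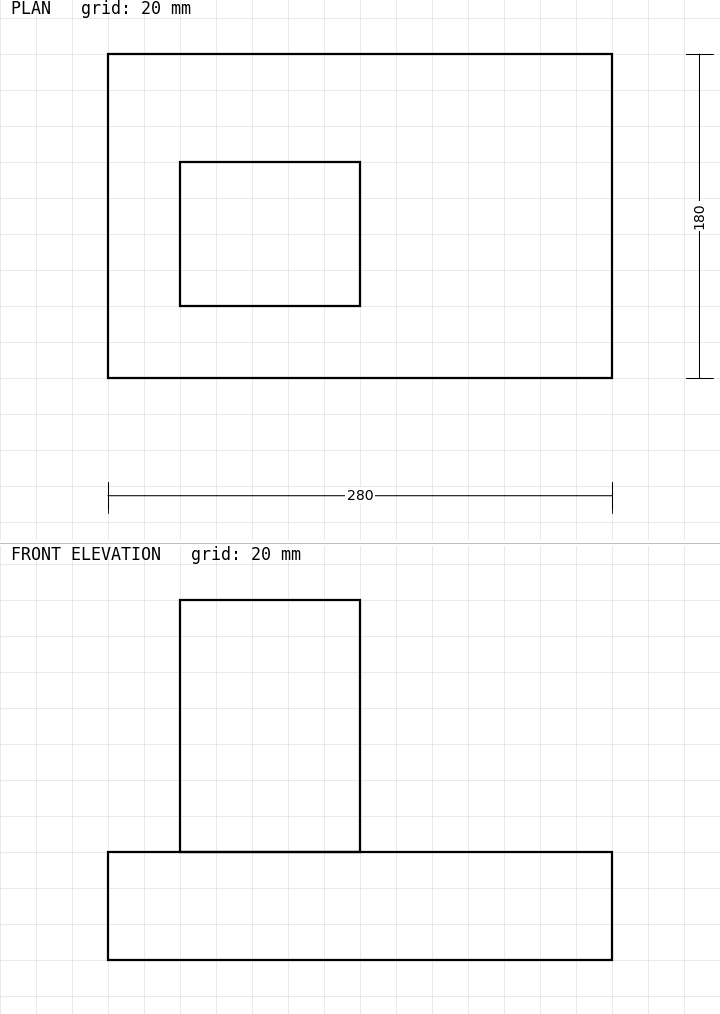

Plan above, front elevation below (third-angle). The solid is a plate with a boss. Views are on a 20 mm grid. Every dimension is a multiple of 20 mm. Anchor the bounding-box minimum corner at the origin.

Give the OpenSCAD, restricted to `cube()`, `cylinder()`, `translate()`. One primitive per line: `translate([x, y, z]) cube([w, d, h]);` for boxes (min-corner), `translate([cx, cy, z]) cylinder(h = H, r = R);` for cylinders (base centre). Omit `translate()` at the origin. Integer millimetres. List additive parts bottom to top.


cube([280, 180, 60]);
translate([40, 40, 60]) cube([100, 80, 140]);


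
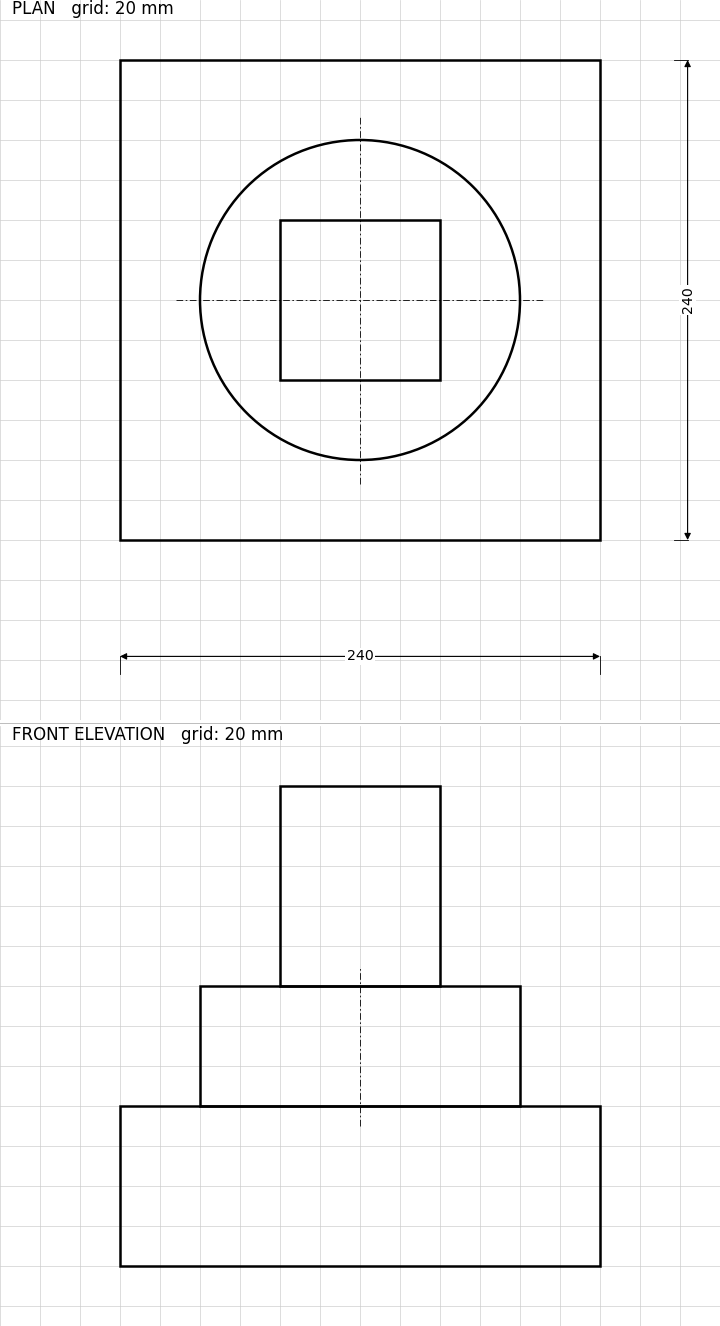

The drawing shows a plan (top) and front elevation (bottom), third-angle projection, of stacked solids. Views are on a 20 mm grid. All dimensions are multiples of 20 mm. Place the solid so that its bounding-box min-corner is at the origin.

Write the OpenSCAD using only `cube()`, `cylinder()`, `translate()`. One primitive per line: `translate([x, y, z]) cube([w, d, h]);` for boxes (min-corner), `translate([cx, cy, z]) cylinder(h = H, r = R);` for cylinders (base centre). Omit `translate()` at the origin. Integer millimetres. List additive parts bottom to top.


cube([240, 240, 80]);
translate([120, 120, 80]) cylinder(h = 60, r = 80);
translate([80, 80, 140]) cube([80, 80, 100]);
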